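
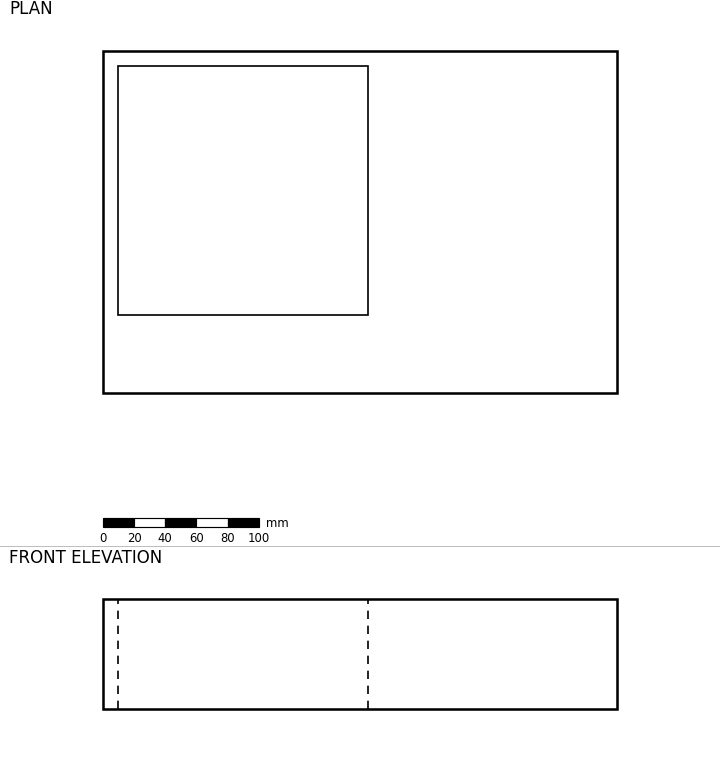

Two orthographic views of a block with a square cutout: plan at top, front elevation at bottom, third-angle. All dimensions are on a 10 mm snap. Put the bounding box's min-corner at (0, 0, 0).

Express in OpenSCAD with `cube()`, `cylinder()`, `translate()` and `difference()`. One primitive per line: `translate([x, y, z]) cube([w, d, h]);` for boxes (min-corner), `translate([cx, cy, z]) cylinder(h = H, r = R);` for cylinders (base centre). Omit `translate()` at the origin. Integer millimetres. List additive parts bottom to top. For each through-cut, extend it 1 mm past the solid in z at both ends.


difference() {
  cube([330, 220, 70]);
  translate([10, 50, -1]) cube([160, 160, 72]);
}


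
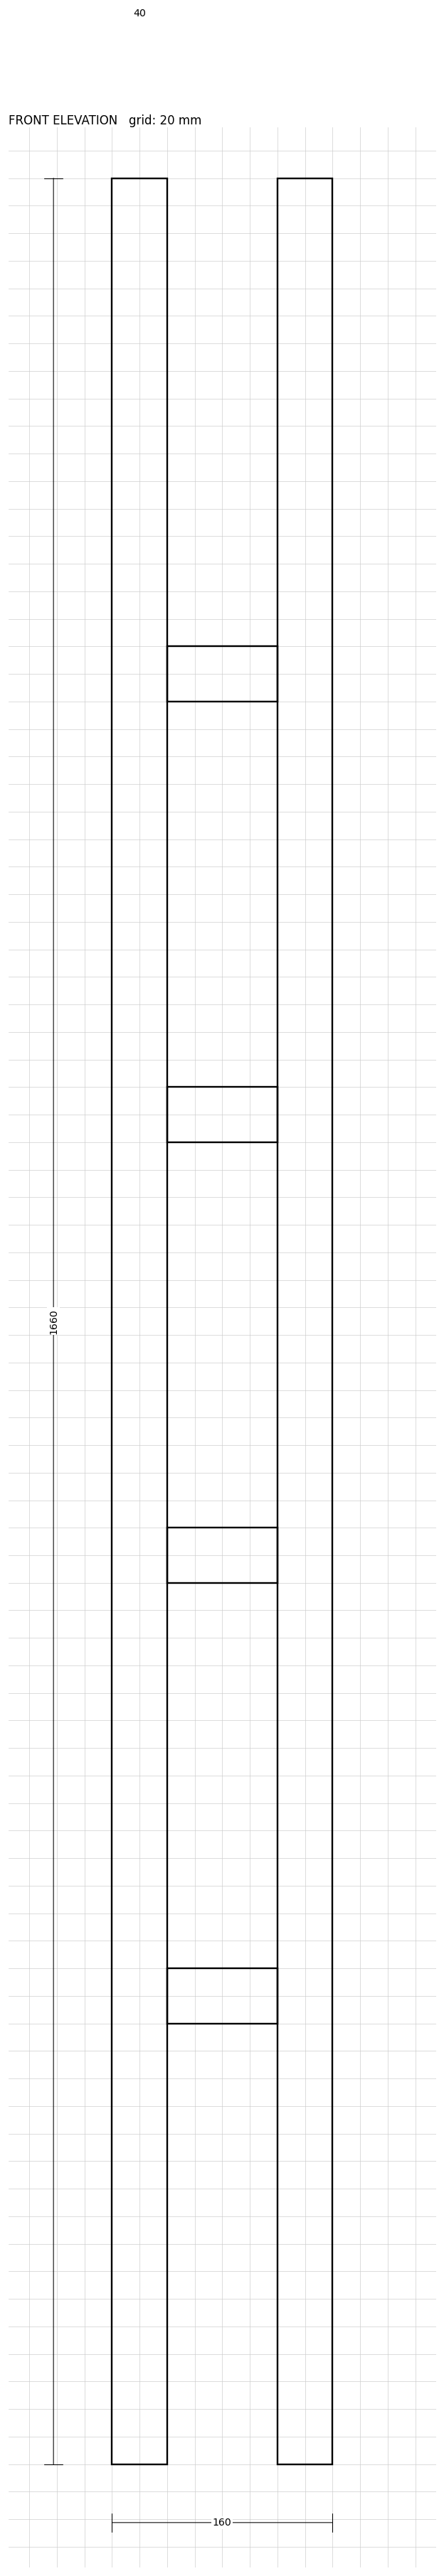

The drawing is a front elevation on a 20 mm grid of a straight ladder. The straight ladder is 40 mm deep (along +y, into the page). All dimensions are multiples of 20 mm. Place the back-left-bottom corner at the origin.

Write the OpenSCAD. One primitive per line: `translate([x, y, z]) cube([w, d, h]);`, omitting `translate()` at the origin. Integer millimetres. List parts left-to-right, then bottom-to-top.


cube([40, 40, 1660]);
translate([40, 0, 320]) cube([80, 40, 40]);
translate([40, 0, 640]) cube([80, 40, 40]);
translate([40, 0, 960]) cube([80, 40, 40]);
translate([40, 0, 1280]) cube([80, 40, 40]);
translate([120, 0, 0]) cube([40, 40, 1660]);


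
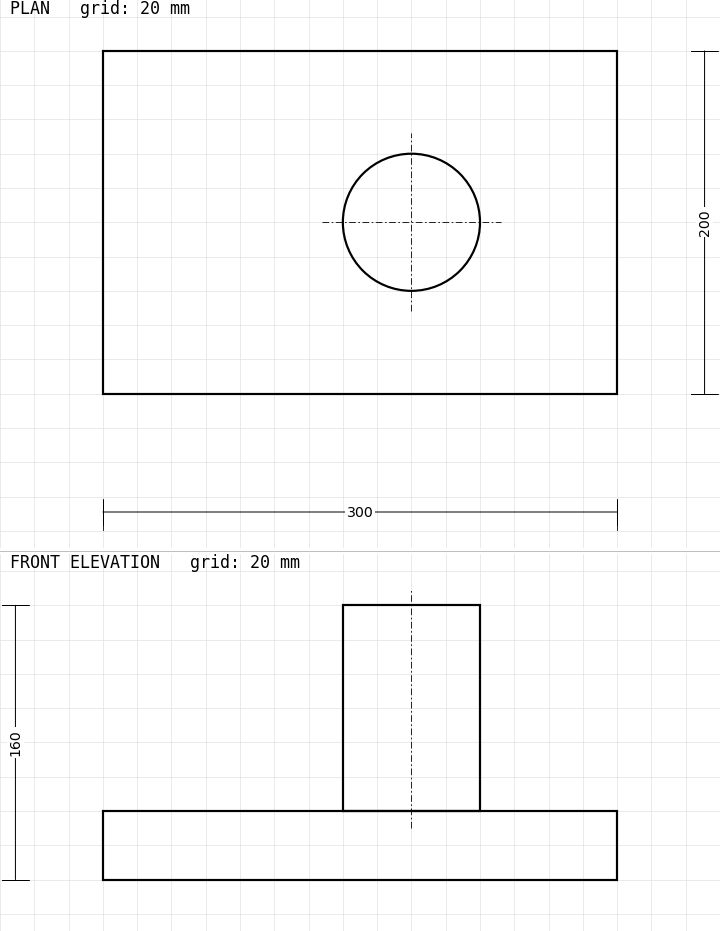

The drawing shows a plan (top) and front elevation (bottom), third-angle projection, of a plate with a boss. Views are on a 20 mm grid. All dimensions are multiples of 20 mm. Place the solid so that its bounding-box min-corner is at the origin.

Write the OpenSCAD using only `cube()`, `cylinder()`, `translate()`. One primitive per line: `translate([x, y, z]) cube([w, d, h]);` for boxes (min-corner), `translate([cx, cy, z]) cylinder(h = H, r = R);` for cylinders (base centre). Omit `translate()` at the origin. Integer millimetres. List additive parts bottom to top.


cube([300, 200, 40]);
translate([180, 100, 40]) cylinder(h = 120, r = 40);


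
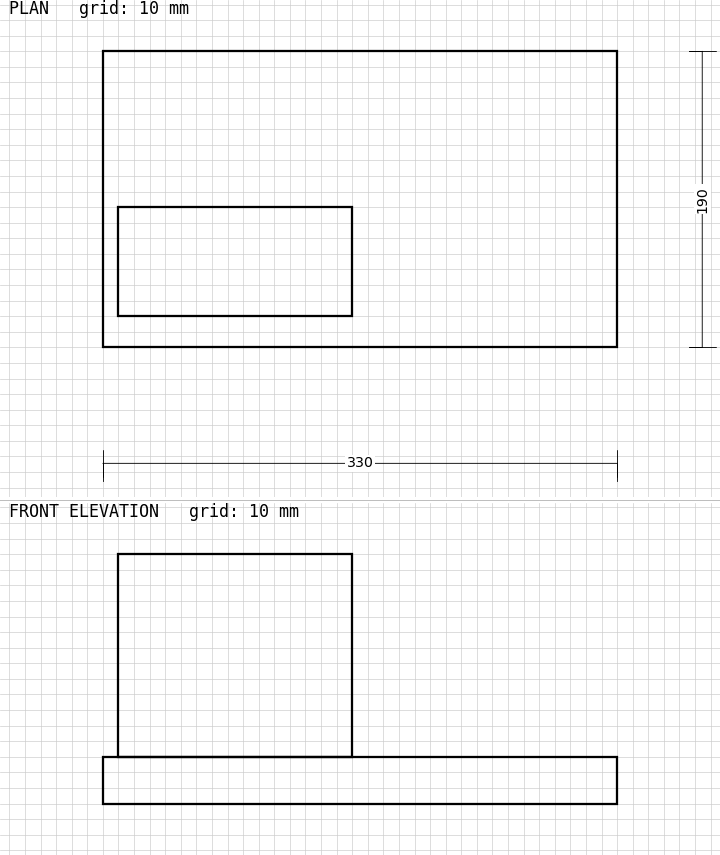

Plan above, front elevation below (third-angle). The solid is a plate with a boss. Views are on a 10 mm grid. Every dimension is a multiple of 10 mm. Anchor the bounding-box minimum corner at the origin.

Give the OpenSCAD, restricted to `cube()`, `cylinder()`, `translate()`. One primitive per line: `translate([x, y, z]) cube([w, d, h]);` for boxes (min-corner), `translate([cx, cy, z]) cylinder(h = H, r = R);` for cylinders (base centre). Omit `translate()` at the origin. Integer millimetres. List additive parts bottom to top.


cube([330, 190, 30]);
translate([10, 20, 30]) cube([150, 70, 130]);


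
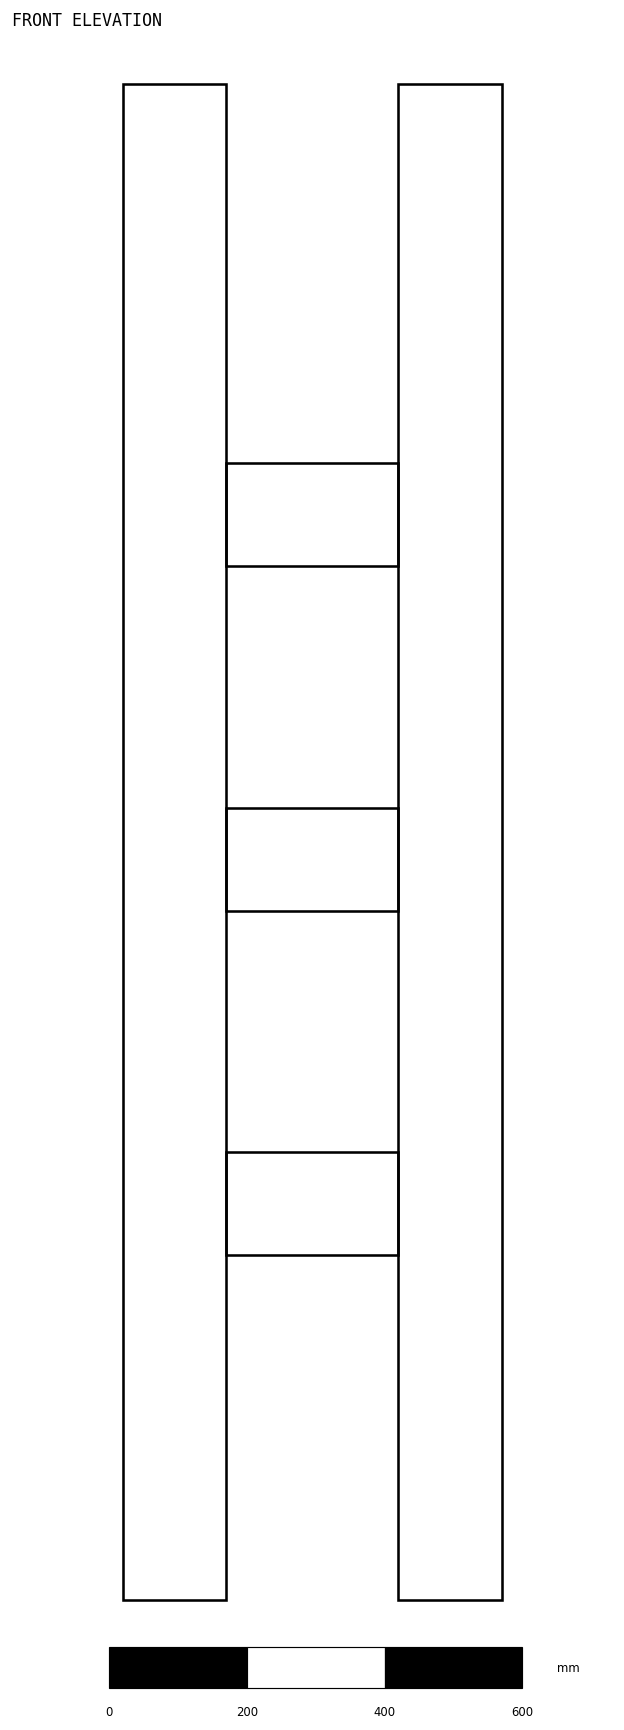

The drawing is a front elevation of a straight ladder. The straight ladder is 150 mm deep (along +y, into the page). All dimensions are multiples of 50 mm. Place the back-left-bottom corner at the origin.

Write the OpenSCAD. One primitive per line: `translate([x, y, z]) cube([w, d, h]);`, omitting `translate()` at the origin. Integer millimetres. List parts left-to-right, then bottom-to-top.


cube([150, 150, 2200]);
translate([150, 0, 500]) cube([250, 150, 150]);
translate([150, 0, 1000]) cube([250, 150, 150]);
translate([150, 0, 1500]) cube([250, 150, 150]);
translate([400, 0, 0]) cube([150, 150, 2200]);


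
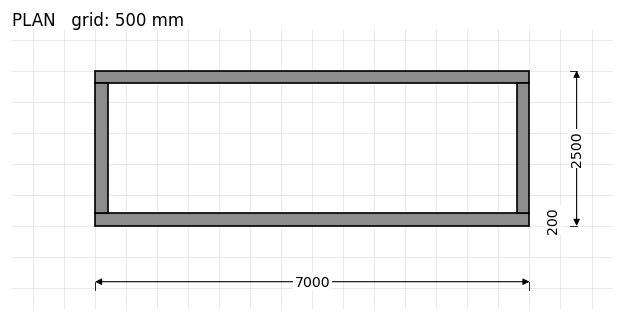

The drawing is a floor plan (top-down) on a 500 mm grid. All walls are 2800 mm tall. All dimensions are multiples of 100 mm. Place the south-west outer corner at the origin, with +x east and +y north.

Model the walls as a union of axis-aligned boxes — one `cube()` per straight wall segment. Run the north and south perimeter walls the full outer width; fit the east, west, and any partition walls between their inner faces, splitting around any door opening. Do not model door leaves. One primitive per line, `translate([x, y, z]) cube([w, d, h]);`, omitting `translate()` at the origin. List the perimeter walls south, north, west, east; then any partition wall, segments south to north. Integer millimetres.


cube([7000, 200, 2800]);
translate([0, 2300, 0]) cube([7000, 200, 2800]);
translate([0, 200, 0]) cube([200, 2100, 2800]);
translate([6800, 200, 0]) cube([200, 2100, 2800]);


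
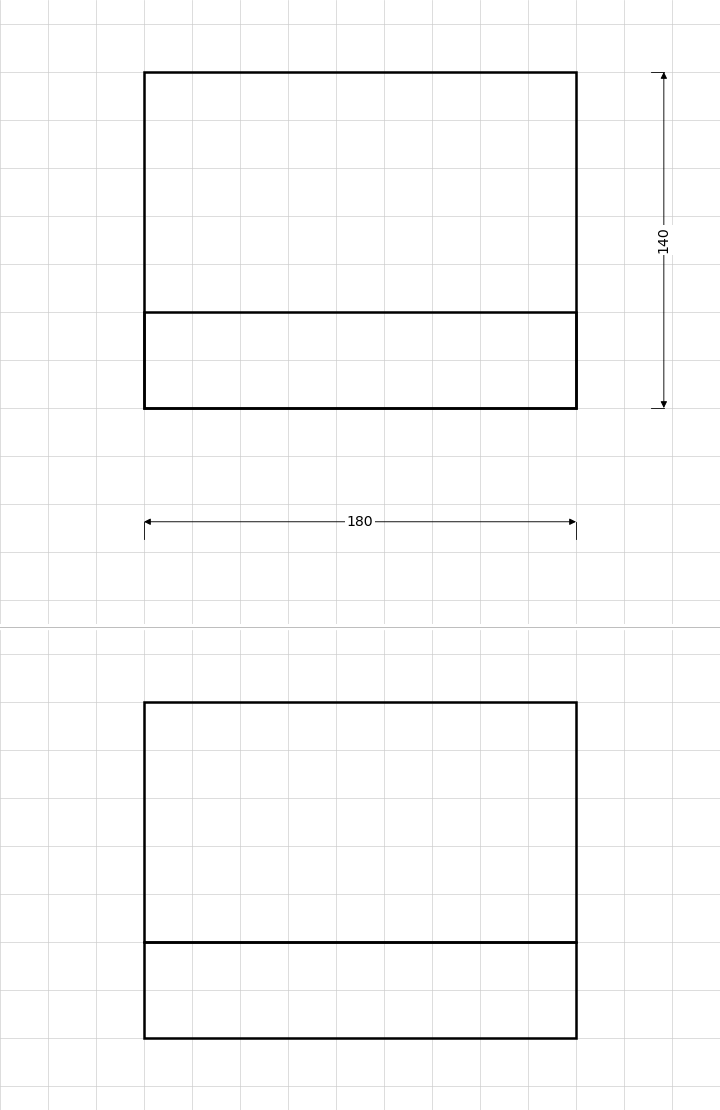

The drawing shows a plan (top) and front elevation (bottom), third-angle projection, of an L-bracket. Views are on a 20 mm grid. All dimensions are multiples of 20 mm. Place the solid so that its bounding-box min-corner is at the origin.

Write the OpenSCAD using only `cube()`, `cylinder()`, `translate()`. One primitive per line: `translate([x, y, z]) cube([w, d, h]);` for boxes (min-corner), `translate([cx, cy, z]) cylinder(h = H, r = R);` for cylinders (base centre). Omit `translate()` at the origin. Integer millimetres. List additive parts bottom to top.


cube([180, 140, 40]);
translate([0, 0, 40]) cube([180, 40, 100]);


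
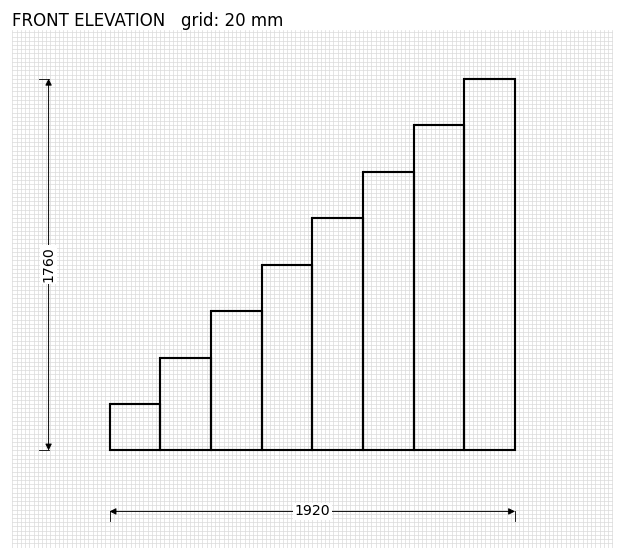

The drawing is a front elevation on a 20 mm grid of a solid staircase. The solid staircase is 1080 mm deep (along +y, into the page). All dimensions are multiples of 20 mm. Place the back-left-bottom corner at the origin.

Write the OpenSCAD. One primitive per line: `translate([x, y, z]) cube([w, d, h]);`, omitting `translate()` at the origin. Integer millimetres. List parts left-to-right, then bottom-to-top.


cube([240, 1080, 220]);
translate([240, 0, 0]) cube([240, 1080, 440]);
translate([480, 0, 0]) cube([240, 1080, 660]);
translate([720, 0, 0]) cube([240, 1080, 880]);
translate([960, 0, 0]) cube([240, 1080, 1100]);
translate([1200, 0, 0]) cube([240, 1080, 1320]);
translate([1440, 0, 0]) cube([240, 1080, 1540]);
translate([1680, 0, 0]) cube([240, 1080, 1760]);


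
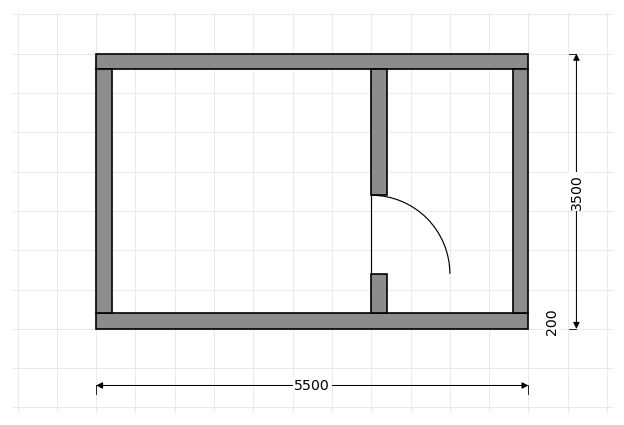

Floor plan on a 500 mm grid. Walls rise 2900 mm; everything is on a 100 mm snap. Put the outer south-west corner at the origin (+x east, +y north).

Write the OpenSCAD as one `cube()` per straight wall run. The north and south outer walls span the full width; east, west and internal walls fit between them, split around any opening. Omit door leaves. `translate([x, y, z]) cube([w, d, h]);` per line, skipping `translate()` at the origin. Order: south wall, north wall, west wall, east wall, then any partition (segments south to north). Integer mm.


cube([5500, 200, 2900]);
translate([0, 3300, 0]) cube([5500, 200, 2900]);
translate([0, 200, 0]) cube([200, 3100, 2900]);
translate([5300, 200, 0]) cube([200, 3100, 2900]);
translate([3500, 200, 0]) cube([200, 500, 2900]);
translate([3500, 1700, 0]) cube([200, 1600, 2900]);


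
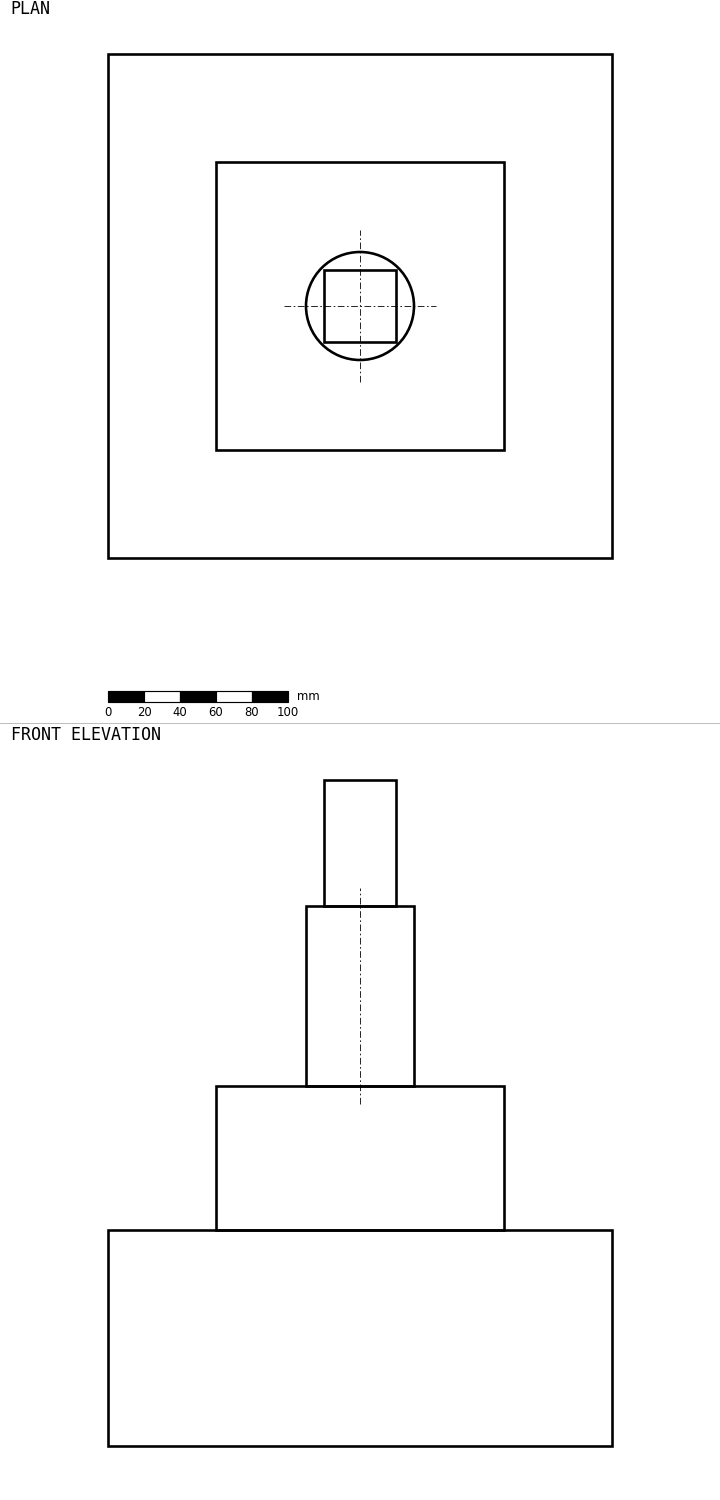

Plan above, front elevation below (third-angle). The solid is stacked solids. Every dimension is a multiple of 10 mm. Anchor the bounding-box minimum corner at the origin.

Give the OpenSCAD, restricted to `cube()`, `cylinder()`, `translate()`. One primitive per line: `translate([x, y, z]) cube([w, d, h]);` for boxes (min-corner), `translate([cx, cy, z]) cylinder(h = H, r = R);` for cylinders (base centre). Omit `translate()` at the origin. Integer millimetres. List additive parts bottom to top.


cube([280, 280, 120]);
translate([60, 60, 120]) cube([160, 160, 80]);
translate([140, 140, 200]) cylinder(h = 100, r = 30);
translate([120, 120, 300]) cube([40, 40, 70]);


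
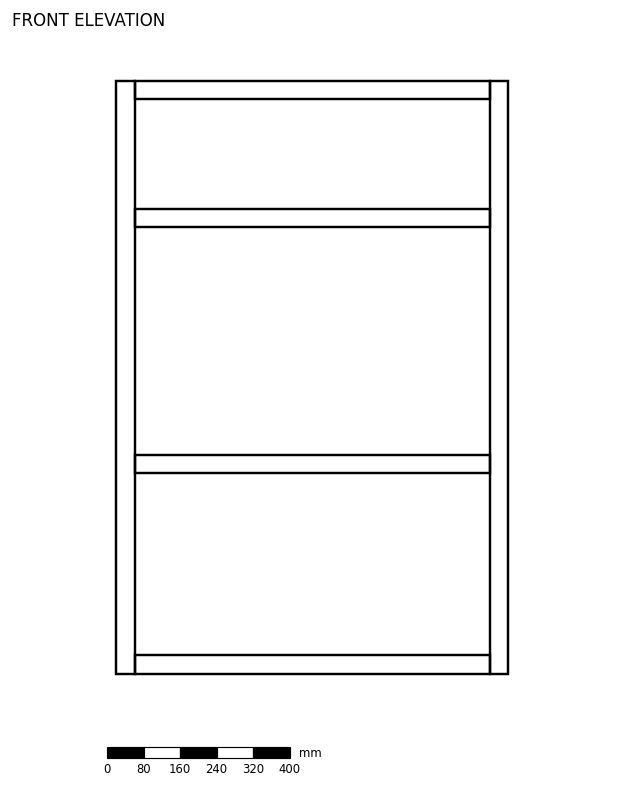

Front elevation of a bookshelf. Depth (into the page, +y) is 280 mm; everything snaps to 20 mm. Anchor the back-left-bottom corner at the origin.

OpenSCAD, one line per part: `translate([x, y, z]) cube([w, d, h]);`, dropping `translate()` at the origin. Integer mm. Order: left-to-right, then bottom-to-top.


cube([40, 280, 1300]);
translate([40, 0, 0]) cube([780, 280, 40]);
translate([40, 0, 440]) cube([780, 280, 40]);
translate([40, 0, 980]) cube([780, 280, 40]);
translate([40, 0, 1260]) cube([780, 280, 40]);
translate([820, 0, 0]) cube([40, 280, 1300]);


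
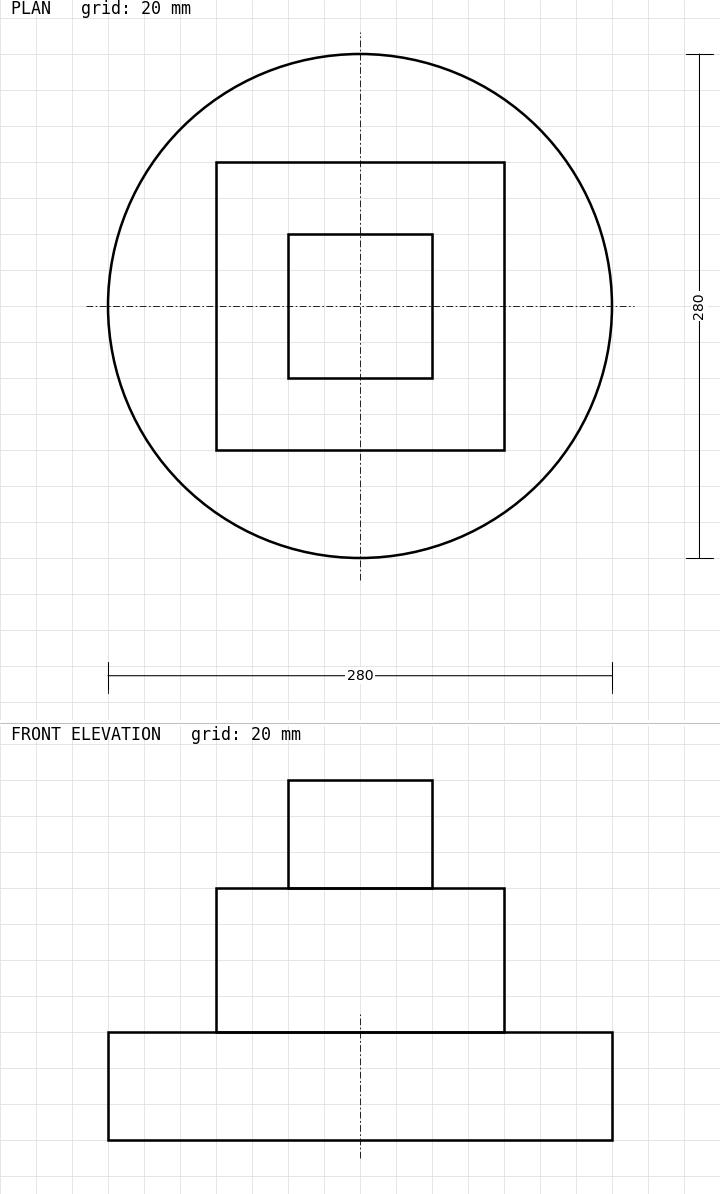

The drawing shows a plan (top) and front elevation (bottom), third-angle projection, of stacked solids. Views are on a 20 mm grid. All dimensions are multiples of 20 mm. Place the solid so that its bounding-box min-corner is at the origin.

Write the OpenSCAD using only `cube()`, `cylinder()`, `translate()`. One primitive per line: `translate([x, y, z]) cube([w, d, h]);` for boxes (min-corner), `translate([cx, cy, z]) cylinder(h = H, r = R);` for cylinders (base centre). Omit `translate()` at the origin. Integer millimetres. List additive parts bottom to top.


translate([140, 140, 0]) cylinder(h = 60, r = 140);
translate([60, 60, 60]) cube([160, 160, 80]);
translate([100, 100, 140]) cube([80, 80, 60]);


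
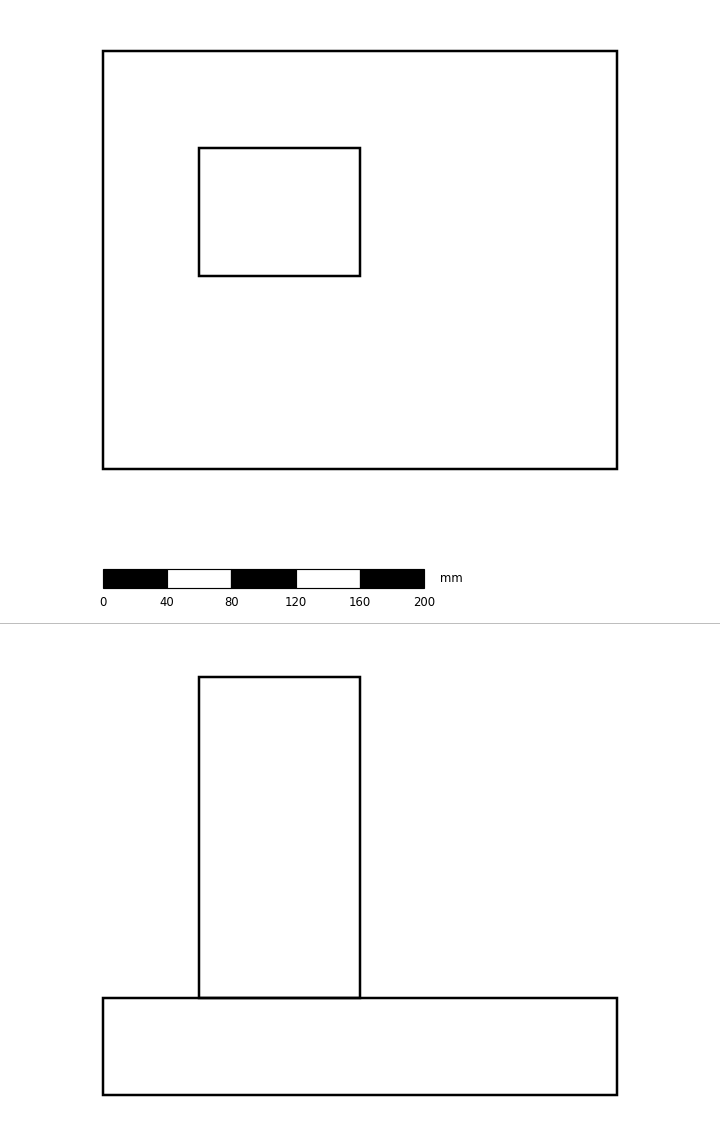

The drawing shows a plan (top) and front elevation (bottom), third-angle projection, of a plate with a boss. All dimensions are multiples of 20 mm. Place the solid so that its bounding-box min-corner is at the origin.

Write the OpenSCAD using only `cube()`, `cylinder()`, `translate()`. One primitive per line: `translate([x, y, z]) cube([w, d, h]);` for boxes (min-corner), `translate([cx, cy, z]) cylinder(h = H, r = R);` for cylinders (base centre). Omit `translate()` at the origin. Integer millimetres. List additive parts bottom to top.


cube([320, 260, 60]);
translate([60, 120, 60]) cube([100, 80, 200]);


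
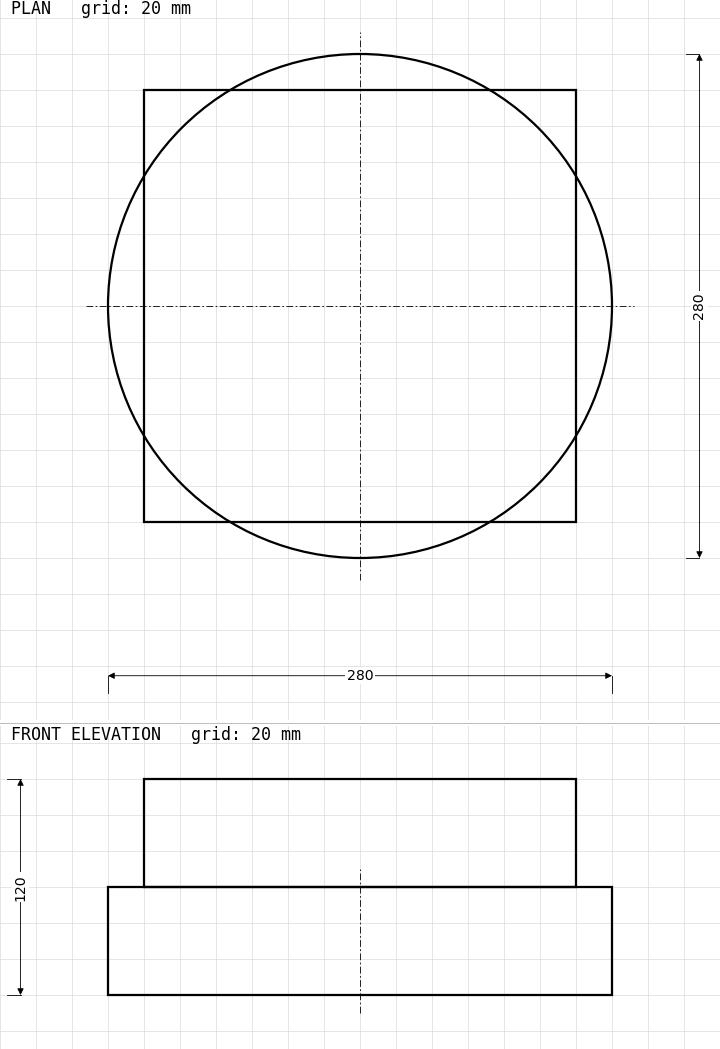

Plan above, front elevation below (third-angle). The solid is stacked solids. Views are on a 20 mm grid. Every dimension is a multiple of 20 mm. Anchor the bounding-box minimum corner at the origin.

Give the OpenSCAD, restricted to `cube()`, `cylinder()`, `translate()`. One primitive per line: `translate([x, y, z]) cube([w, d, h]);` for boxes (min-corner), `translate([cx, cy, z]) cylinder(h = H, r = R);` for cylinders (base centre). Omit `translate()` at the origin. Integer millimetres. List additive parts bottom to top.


translate([140, 140, 0]) cylinder(h = 60, r = 140);
translate([20, 20, 60]) cube([240, 240, 60]);


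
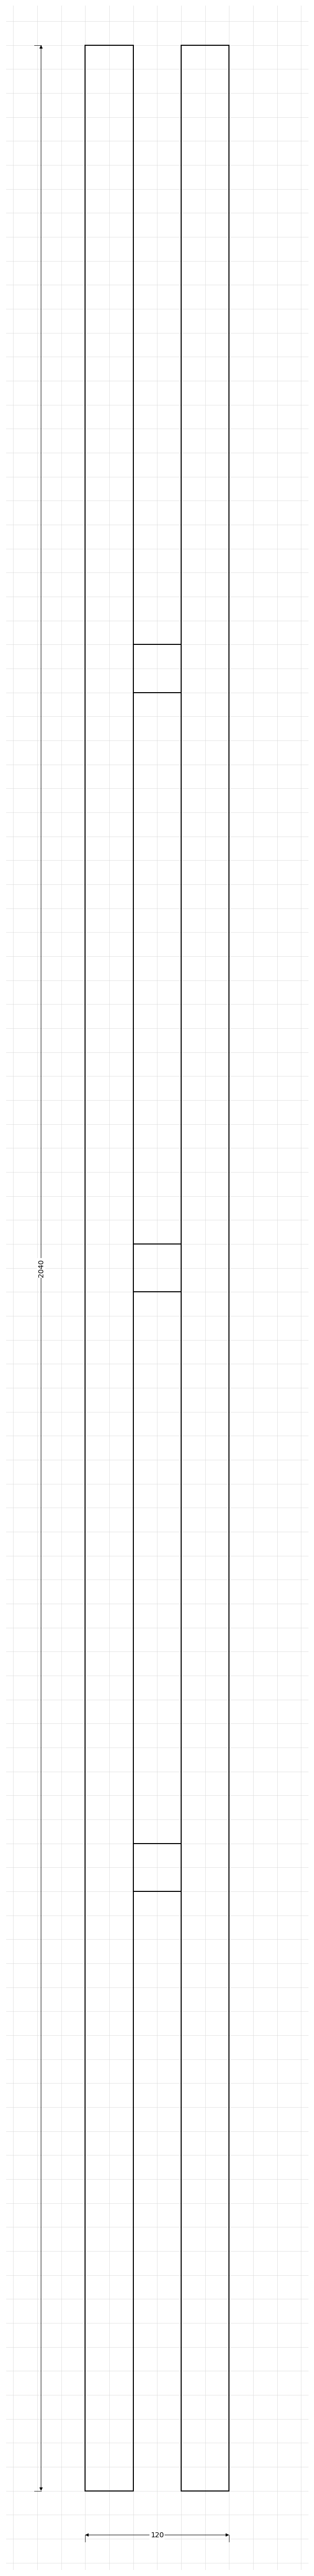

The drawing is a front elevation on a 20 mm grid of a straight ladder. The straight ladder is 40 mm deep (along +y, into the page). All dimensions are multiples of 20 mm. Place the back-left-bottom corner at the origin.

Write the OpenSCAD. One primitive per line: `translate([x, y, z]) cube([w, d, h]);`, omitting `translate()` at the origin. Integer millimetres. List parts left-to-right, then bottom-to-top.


cube([40, 40, 2040]);
translate([40, 0, 500]) cube([40, 40, 40]);
translate([40, 0, 1000]) cube([40, 40, 40]);
translate([40, 0, 1500]) cube([40, 40, 40]);
translate([80, 0, 0]) cube([40, 40, 2040]);


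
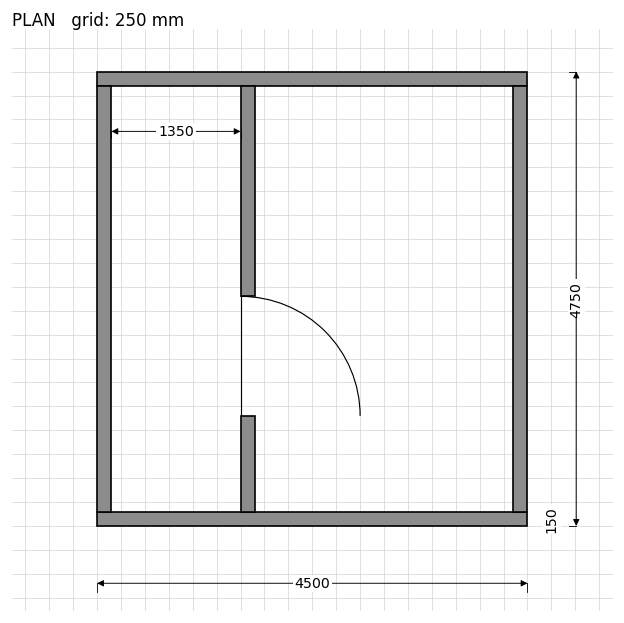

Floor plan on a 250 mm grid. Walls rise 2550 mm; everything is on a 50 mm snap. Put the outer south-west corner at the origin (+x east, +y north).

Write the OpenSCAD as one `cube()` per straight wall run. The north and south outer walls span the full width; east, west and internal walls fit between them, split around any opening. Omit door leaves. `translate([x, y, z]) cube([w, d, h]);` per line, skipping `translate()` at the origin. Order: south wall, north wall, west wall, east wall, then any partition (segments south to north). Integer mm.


cube([4500, 150, 2550]);
translate([0, 4600, 0]) cube([4500, 150, 2550]);
translate([0, 150, 0]) cube([150, 4450, 2550]);
translate([4350, 150, 0]) cube([150, 4450, 2550]);
translate([1500, 150, 0]) cube([150, 1000, 2550]);
translate([1500, 2400, 0]) cube([150, 2200, 2550]);


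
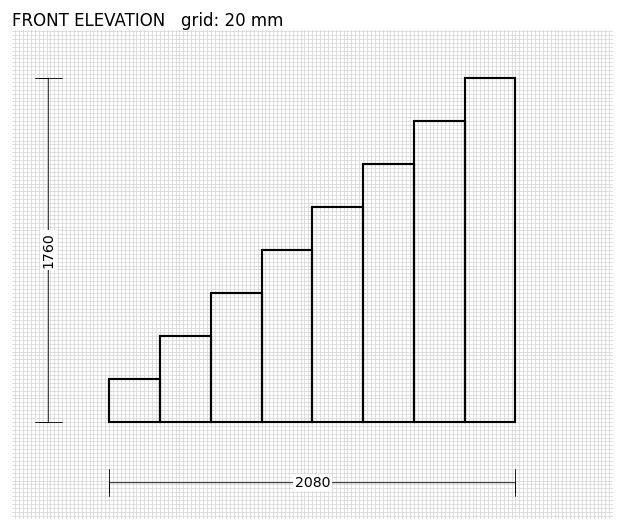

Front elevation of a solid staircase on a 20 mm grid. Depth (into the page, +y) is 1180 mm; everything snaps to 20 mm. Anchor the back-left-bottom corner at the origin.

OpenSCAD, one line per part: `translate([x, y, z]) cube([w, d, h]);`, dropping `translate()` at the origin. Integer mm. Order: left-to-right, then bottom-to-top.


cube([260, 1180, 220]);
translate([260, 0, 0]) cube([260, 1180, 440]);
translate([520, 0, 0]) cube([260, 1180, 660]);
translate([780, 0, 0]) cube([260, 1180, 880]);
translate([1040, 0, 0]) cube([260, 1180, 1100]);
translate([1300, 0, 0]) cube([260, 1180, 1320]);
translate([1560, 0, 0]) cube([260, 1180, 1540]);
translate([1820, 0, 0]) cube([260, 1180, 1760]);


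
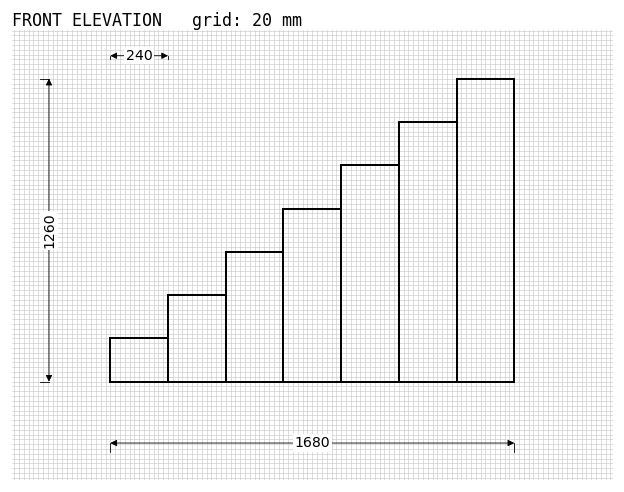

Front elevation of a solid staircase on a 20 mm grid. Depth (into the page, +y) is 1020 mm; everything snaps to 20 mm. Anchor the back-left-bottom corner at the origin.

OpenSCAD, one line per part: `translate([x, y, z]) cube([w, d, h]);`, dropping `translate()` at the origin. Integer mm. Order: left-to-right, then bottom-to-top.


cube([240, 1020, 180]);
translate([240, 0, 0]) cube([240, 1020, 360]);
translate([480, 0, 0]) cube([240, 1020, 540]);
translate([720, 0, 0]) cube([240, 1020, 720]);
translate([960, 0, 0]) cube([240, 1020, 900]);
translate([1200, 0, 0]) cube([240, 1020, 1080]);
translate([1440, 0, 0]) cube([240, 1020, 1260]);


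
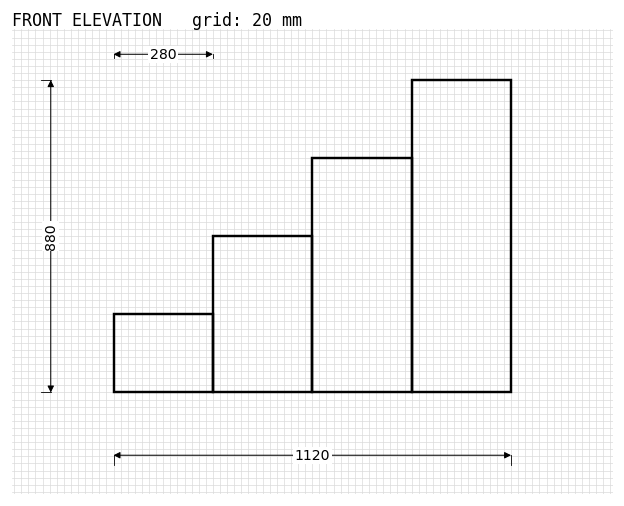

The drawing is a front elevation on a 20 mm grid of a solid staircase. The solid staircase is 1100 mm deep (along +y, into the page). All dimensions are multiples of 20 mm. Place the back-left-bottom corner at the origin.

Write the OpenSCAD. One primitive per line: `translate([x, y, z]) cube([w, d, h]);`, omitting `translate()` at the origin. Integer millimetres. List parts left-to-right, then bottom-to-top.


cube([280, 1100, 220]);
translate([280, 0, 0]) cube([280, 1100, 440]);
translate([560, 0, 0]) cube([280, 1100, 660]);
translate([840, 0, 0]) cube([280, 1100, 880]);


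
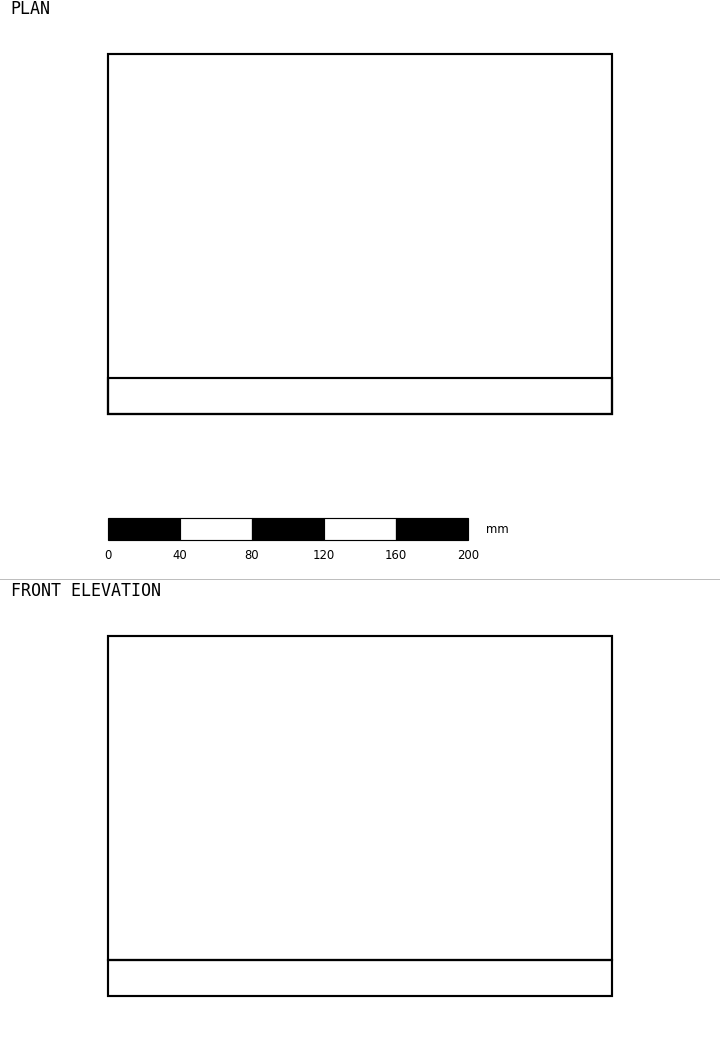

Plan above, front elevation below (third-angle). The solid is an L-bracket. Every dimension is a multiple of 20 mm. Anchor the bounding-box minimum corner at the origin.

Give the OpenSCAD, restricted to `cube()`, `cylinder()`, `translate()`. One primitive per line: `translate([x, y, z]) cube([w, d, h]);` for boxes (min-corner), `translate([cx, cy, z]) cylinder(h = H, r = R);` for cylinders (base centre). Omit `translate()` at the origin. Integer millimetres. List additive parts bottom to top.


cube([280, 200, 20]);
translate([0, 0, 20]) cube([280, 20, 180]);


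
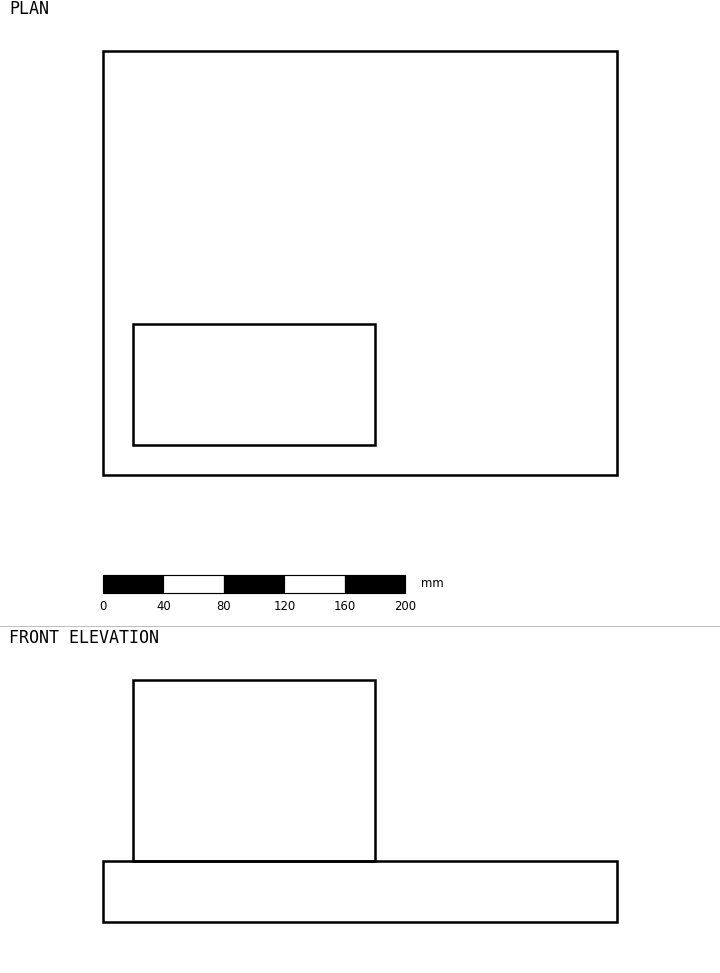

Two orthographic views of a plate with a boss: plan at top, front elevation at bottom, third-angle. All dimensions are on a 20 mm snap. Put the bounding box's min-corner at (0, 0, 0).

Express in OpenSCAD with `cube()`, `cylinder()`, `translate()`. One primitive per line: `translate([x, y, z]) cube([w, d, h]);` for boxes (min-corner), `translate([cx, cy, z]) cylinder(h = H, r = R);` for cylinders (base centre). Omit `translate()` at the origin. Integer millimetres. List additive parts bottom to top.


cube([340, 280, 40]);
translate([20, 20, 40]) cube([160, 80, 120]);


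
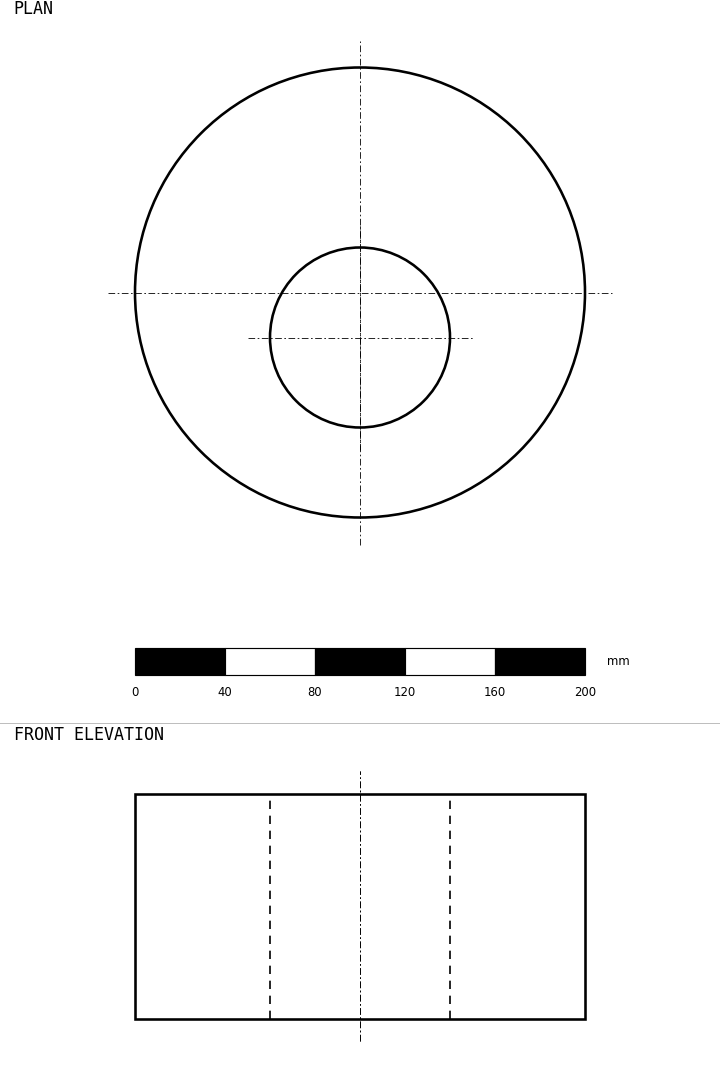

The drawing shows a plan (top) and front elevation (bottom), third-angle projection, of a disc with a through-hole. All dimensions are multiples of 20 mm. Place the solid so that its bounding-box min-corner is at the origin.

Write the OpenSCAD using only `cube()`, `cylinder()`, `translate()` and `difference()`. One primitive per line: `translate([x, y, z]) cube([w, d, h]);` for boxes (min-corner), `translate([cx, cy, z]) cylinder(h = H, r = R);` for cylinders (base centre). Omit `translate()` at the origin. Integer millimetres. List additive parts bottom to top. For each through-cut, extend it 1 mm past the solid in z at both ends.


difference() {
  translate([100, 100, 0]) cylinder(h = 100, r = 100);
  translate([100, 80, -1]) cylinder(h = 102, r = 40);
}


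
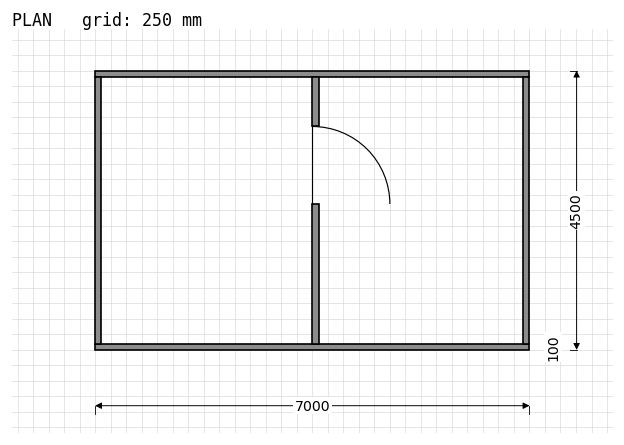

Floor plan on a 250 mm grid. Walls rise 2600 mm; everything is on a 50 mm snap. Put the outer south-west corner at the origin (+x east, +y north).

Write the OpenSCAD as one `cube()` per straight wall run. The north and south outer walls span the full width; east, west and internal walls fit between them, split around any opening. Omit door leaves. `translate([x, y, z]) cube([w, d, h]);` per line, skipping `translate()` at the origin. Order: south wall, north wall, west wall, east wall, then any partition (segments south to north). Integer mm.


cube([7000, 100, 2600]);
translate([0, 4400, 0]) cube([7000, 100, 2600]);
translate([0, 100, 0]) cube([100, 4300, 2600]);
translate([6900, 100, 0]) cube([100, 4300, 2600]);
translate([3500, 100, 0]) cube([100, 2250, 2600]);
translate([3500, 3600, 0]) cube([100, 800, 2600]);


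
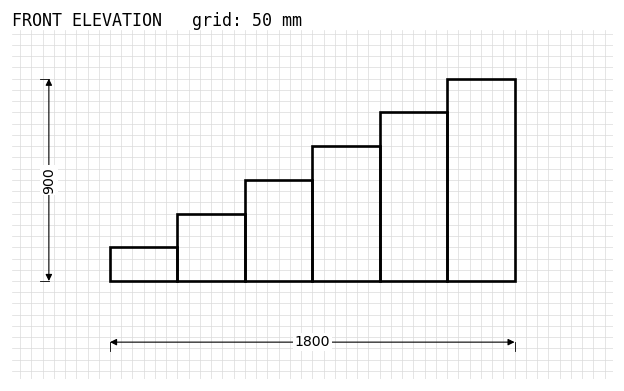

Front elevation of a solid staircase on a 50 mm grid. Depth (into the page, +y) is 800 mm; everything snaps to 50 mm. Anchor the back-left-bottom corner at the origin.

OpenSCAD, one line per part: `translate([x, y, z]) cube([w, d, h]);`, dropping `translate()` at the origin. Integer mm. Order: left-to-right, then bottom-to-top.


cube([300, 800, 150]);
translate([300, 0, 0]) cube([300, 800, 300]);
translate([600, 0, 0]) cube([300, 800, 450]);
translate([900, 0, 0]) cube([300, 800, 600]);
translate([1200, 0, 0]) cube([300, 800, 750]);
translate([1500, 0, 0]) cube([300, 800, 900]);


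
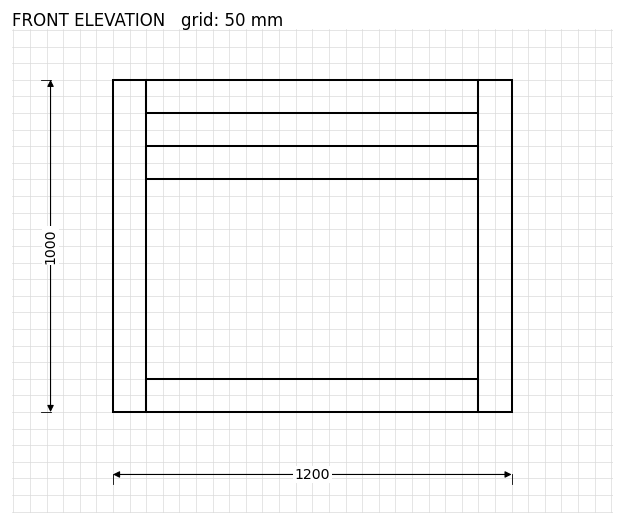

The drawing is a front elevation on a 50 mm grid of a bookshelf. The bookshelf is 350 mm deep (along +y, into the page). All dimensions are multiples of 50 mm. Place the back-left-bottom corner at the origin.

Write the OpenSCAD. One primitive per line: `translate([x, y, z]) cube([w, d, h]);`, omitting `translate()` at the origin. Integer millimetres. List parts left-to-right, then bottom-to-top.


cube([100, 350, 1000]);
translate([100, 0, 0]) cube([1000, 350, 100]);
translate([100, 0, 700]) cube([1000, 350, 100]);
translate([100, 0, 900]) cube([1000, 350, 100]);
translate([1100, 0, 0]) cube([100, 350, 1000]);


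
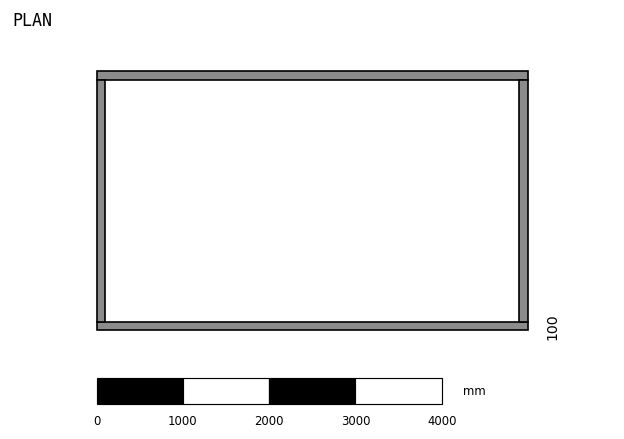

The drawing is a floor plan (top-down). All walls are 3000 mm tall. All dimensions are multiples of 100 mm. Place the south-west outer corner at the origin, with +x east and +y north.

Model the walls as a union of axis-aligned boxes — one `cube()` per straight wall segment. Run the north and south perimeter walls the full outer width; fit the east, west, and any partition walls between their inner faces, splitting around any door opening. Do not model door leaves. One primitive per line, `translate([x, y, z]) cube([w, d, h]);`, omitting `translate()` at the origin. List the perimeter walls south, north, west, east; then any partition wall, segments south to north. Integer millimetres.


cube([5000, 100, 3000]);
translate([0, 2900, 0]) cube([5000, 100, 3000]);
translate([0, 100, 0]) cube([100, 2800, 3000]);
translate([4900, 100, 0]) cube([100, 2800, 3000]);


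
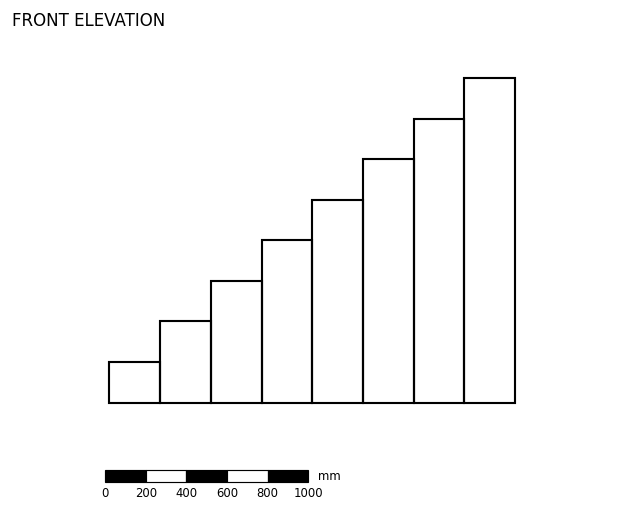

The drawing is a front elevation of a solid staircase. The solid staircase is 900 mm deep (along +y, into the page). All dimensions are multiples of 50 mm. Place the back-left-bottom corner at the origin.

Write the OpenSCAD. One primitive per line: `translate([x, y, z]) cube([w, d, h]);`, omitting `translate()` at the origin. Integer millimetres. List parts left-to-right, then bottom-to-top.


cube([250, 900, 200]);
translate([250, 0, 0]) cube([250, 900, 400]);
translate([500, 0, 0]) cube([250, 900, 600]);
translate([750, 0, 0]) cube([250, 900, 800]);
translate([1000, 0, 0]) cube([250, 900, 1000]);
translate([1250, 0, 0]) cube([250, 900, 1200]);
translate([1500, 0, 0]) cube([250, 900, 1400]);
translate([1750, 0, 0]) cube([250, 900, 1600]);


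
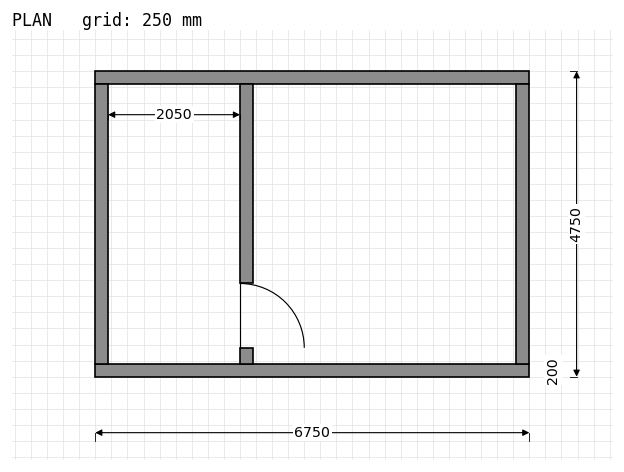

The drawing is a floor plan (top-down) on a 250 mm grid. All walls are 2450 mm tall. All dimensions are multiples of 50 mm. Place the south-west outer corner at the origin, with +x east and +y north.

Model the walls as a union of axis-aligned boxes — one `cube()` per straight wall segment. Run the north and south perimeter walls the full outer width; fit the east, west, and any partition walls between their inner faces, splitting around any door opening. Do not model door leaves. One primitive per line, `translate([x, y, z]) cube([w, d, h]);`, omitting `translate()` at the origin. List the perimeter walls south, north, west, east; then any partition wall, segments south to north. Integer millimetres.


cube([6750, 200, 2450]);
translate([0, 4550, 0]) cube([6750, 200, 2450]);
translate([0, 200, 0]) cube([200, 4350, 2450]);
translate([6550, 200, 0]) cube([200, 4350, 2450]);
translate([2250, 200, 0]) cube([200, 250, 2450]);
translate([2250, 1450, 0]) cube([200, 3100, 2450]);


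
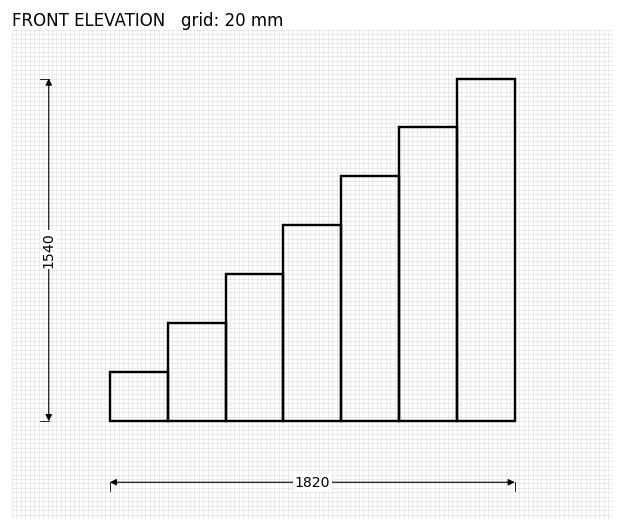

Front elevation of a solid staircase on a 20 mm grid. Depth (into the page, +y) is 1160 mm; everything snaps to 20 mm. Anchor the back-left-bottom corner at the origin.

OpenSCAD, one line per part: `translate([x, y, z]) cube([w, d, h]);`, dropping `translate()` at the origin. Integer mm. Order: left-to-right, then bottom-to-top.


cube([260, 1160, 220]);
translate([260, 0, 0]) cube([260, 1160, 440]);
translate([520, 0, 0]) cube([260, 1160, 660]);
translate([780, 0, 0]) cube([260, 1160, 880]);
translate([1040, 0, 0]) cube([260, 1160, 1100]);
translate([1300, 0, 0]) cube([260, 1160, 1320]);
translate([1560, 0, 0]) cube([260, 1160, 1540]);


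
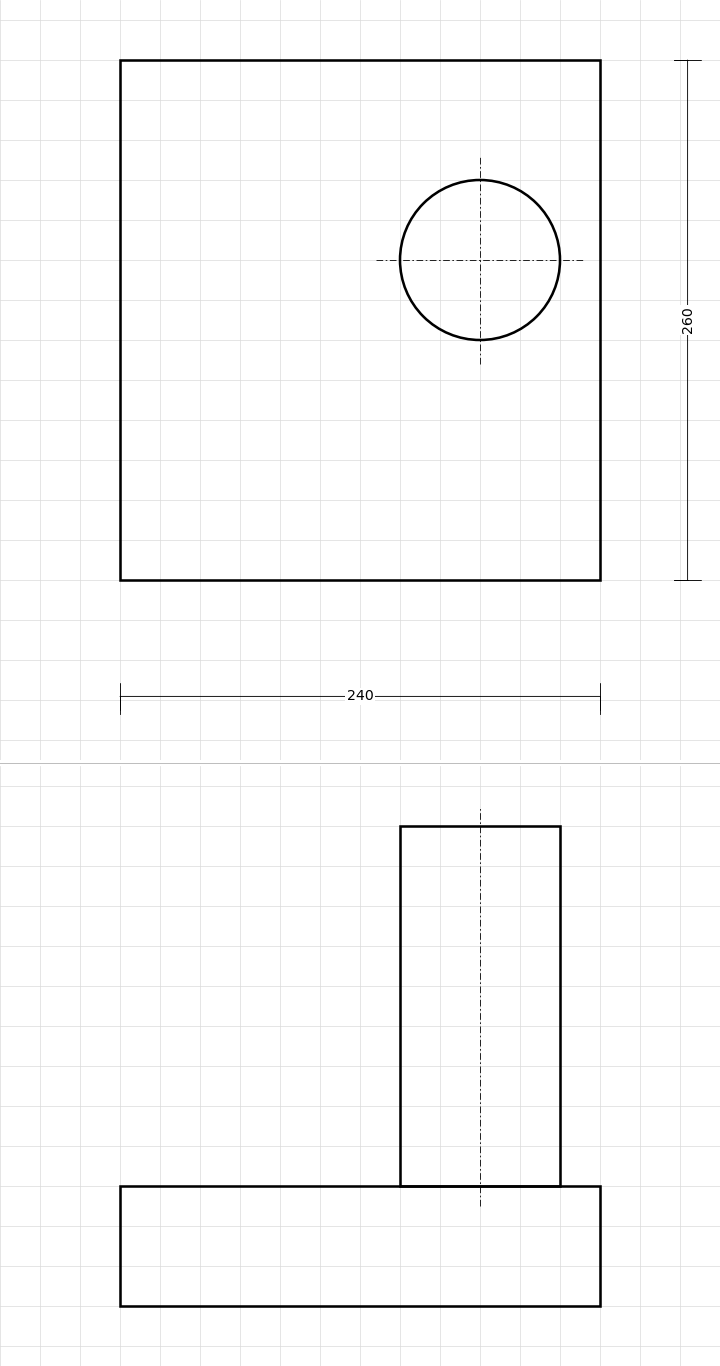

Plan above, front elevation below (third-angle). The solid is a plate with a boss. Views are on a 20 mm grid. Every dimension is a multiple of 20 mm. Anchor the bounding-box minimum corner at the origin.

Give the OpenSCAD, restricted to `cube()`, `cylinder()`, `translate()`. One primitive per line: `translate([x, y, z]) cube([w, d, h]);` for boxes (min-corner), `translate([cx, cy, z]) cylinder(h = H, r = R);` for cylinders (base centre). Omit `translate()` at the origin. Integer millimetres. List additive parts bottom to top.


cube([240, 260, 60]);
translate([180, 160, 60]) cylinder(h = 180, r = 40);


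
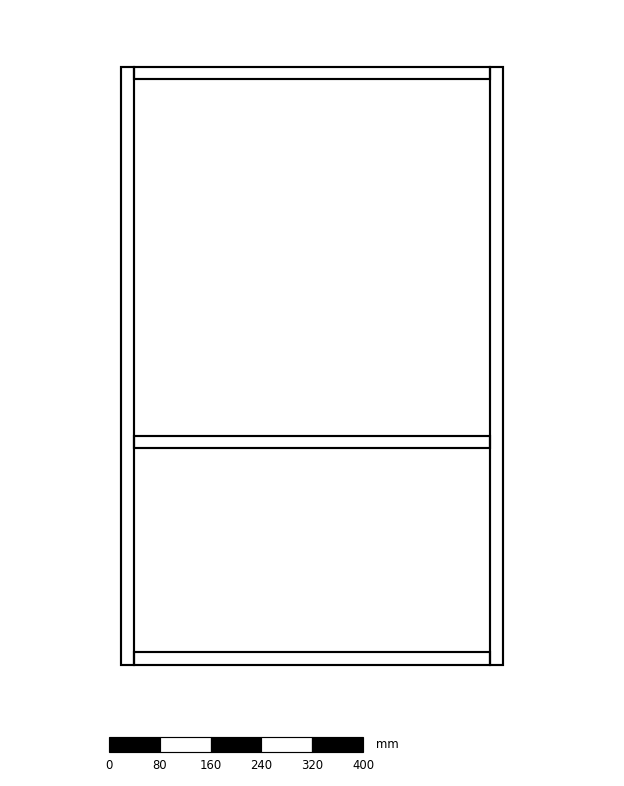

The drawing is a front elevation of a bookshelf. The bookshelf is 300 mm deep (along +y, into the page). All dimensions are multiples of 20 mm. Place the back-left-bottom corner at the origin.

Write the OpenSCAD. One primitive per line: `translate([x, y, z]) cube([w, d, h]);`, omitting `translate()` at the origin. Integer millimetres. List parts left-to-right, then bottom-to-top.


cube([20, 300, 940]);
translate([20, 0, 0]) cube([560, 300, 20]);
translate([20, 0, 340]) cube([560, 300, 20]);
translate([20, 0, 920]) cube([560, 300, 20]);
translate([580, 0, 0]) cube([20, 300, 940]);


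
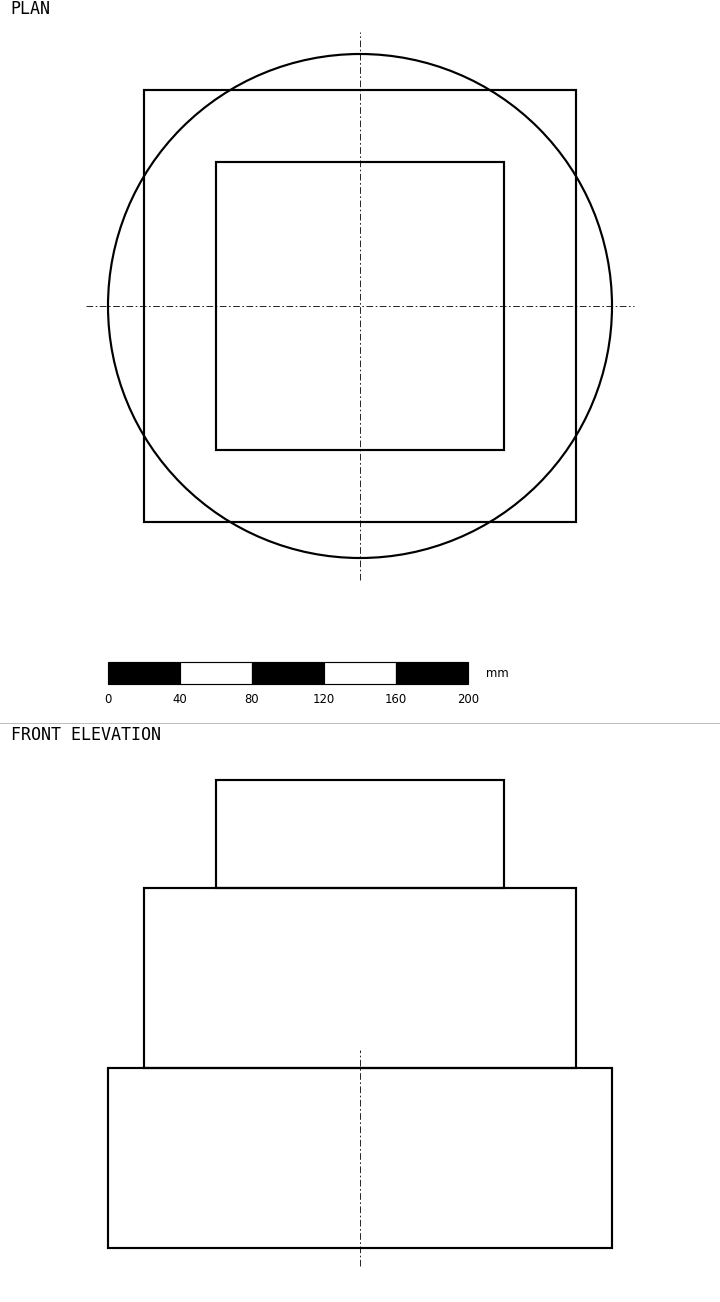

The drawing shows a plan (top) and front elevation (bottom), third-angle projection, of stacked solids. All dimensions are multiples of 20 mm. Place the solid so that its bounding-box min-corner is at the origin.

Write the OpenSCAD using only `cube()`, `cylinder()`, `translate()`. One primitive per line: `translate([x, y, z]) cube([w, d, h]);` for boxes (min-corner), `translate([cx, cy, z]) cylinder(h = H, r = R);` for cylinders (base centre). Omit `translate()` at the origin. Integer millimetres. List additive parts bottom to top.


translate([140, 140, 0]) cylinder(h = 100, r = 140);
translate([20, 20, 100]) cube([240, 240, 100]);
translate([60, 60, 200]) cube([160, 160, 60]);


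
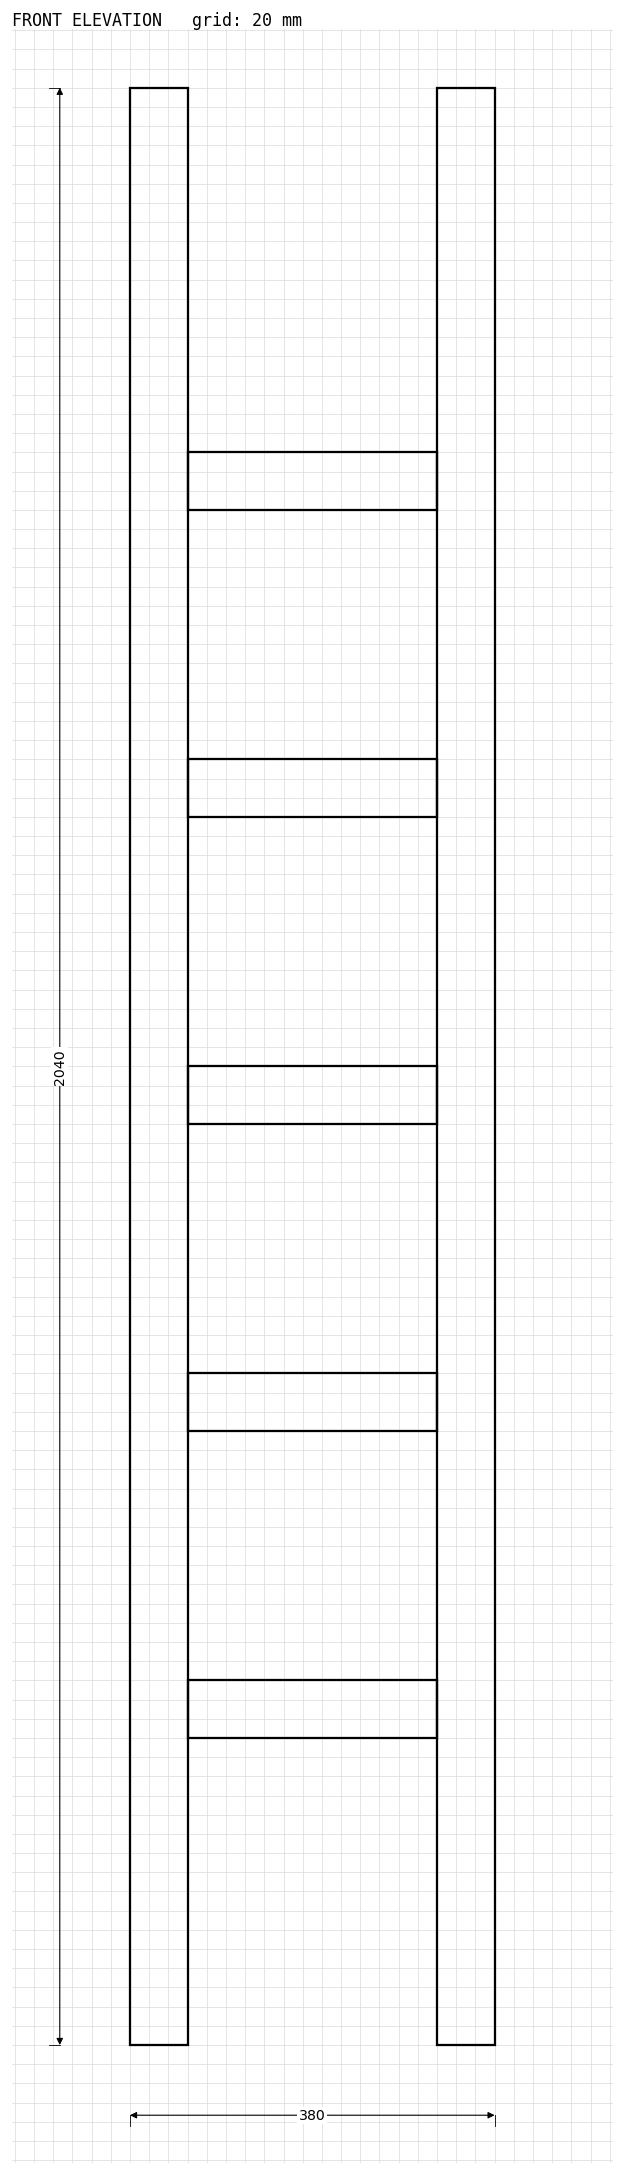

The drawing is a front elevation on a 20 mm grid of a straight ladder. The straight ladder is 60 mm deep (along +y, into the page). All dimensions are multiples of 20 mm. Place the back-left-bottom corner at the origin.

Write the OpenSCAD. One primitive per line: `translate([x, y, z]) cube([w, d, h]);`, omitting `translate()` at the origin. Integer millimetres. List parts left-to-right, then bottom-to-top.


cube([60, 60, 2040]);
translate([60, 0, 320]) cube([260, 60, 60]);
translate([60, 0, 640]) cube([260, 60, 60]);
translate([60, 0, 960]) cube([260, 60, 60]);
translate([60, 0, 1280]) cube([260, 60, 60]);
translate([60, 0, 1600]) cube([260, 60, 60]);
translate([320, 0, 0]) cube([60, 60, 2040]);


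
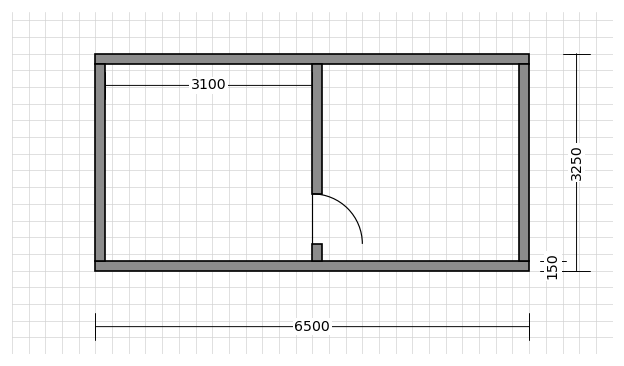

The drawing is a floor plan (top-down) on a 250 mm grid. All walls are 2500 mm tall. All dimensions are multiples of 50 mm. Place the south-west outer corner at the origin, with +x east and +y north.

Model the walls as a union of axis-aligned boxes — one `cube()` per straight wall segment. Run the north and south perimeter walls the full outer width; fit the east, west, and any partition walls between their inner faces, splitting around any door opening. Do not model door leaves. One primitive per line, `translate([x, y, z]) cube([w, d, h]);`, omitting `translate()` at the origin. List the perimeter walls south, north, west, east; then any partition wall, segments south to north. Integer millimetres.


cube([6500, 150, 2500]);
translate([0, 3100, 0]) cube([6500, 150, 2500]);
translate([0, 150, 0]) cube([150, 2950, 2500]);
translate([6350, 150, 0]) cube([150, 2950, 2500]);
translate([3250, 150, 0]) cube([150, 250, 2500]);
translate([3250, 1150, 0]) cube([150, 1950, 2500]);


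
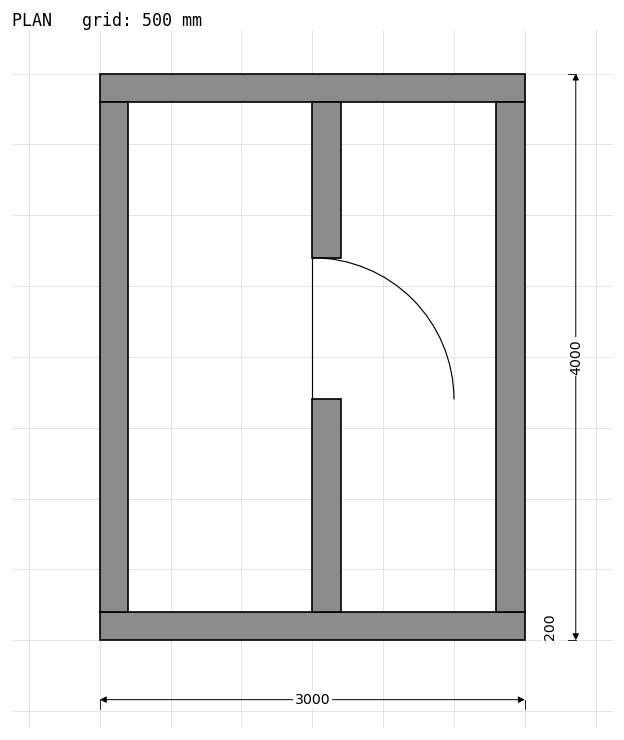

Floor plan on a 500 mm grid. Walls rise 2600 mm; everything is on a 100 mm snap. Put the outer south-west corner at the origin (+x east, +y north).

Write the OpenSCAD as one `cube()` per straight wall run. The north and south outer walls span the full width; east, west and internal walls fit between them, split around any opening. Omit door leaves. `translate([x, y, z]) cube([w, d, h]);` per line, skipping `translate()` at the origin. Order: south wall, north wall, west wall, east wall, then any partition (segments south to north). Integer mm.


cube([3000, 200, 2600]);
translate([0, 3800, 0]) cube([3000, 200, 2600]);
translate([0, 200, 0]) cube([200, 3600, 2600]);
translate([2800, 200, 0]) cube([200, 3600, 2600]);
translate([1500, 200, 0]) cube([200, 1500, 2600]);
translate([1500, 2700, 0]) cube([200, 1100, 2600]);


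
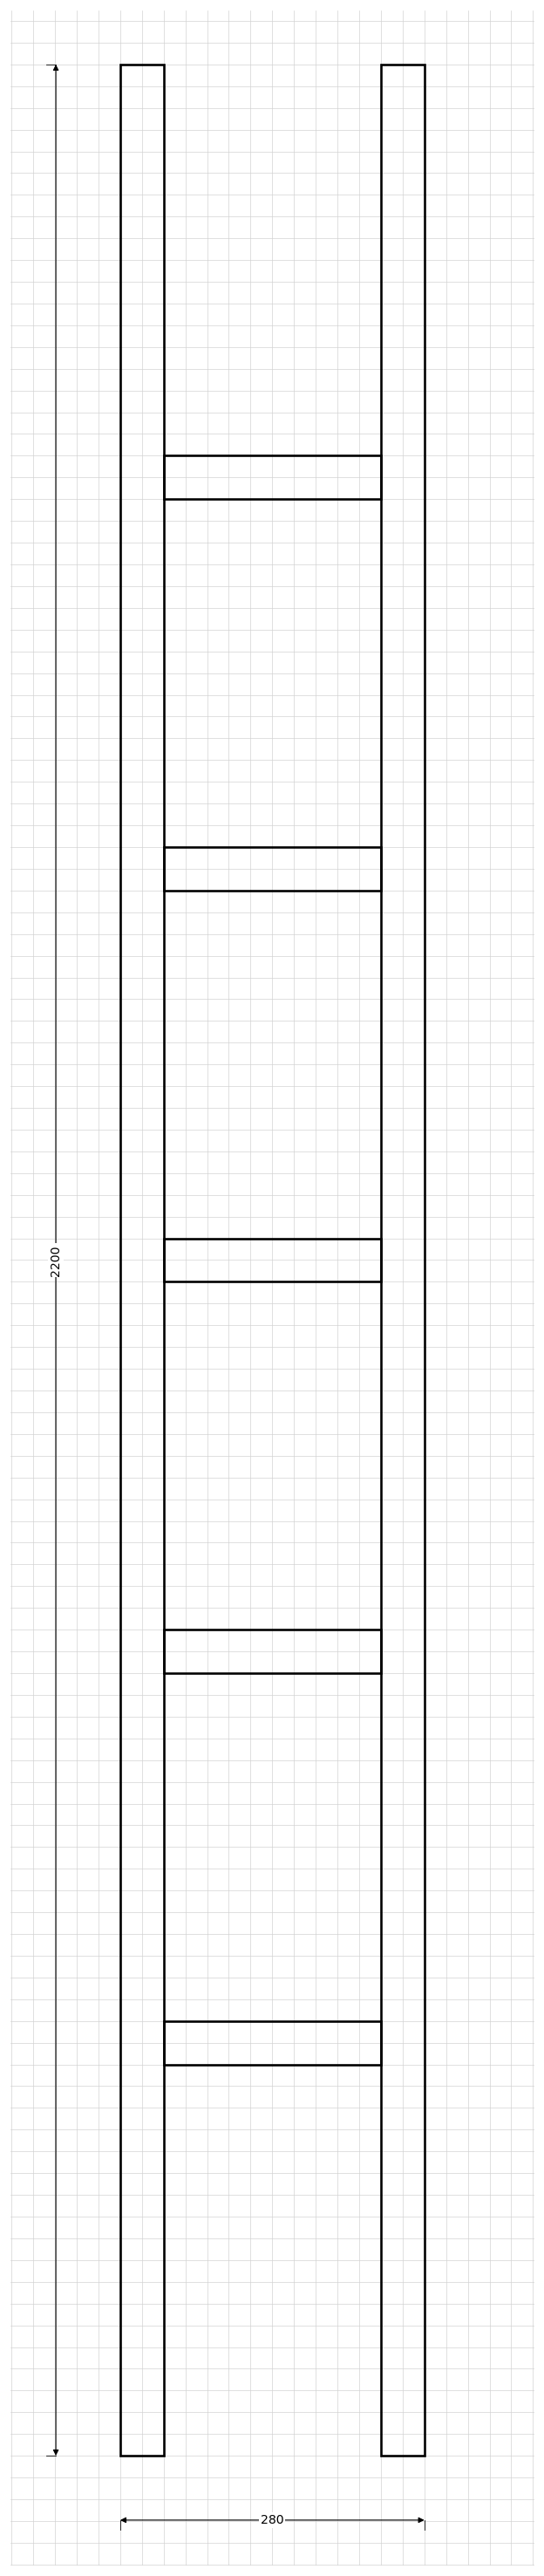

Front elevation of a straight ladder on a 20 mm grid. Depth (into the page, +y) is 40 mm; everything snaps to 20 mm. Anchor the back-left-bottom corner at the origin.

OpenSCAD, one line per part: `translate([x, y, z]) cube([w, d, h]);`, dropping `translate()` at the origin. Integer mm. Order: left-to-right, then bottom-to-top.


cube([40, 40, 2200]);
translate([40, 0, 360]) cube([200, 40, 40]);
translate([40, 0, 720]) cube([200, 40, 40]);
translate([40, 0, 1080]) cube([200, 40, 40]);
translate([40, 0, 1440]) cube([200, 40, 40]);
translate([40, 0, 1800]) cube([200, 40, 40]);
translate([240, 0, 0]) cube([40, 40, 2200]);
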